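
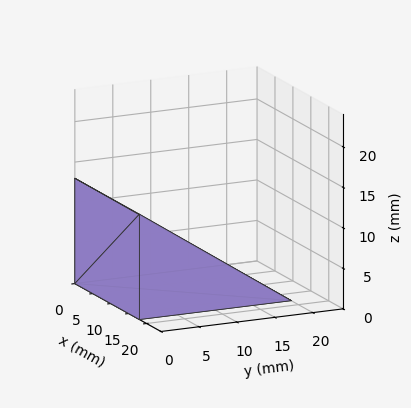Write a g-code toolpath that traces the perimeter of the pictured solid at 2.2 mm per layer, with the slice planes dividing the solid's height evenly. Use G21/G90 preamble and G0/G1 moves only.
Reading the render: the shape is a wedge (ramp): 18 × 20 mm base, rising to 13 mm along the y=0 edge and sloping linearly to z=0 at y=20 (dimensions read to the nearest mm from the axis ticks). For the g-code, the solid's height is divided into equal slices at the stated Δz and each level perimeter traced with G1 moves after a G0 lift.

; perimeter-only toolpath
G21 ; units = mm
G90 ; absolute positioning
G28 ; home
; layer 1
G0 Z2.2
G0 X0.0 Y0.0
G1 X18.0 Y0.0
G1 X18.0 Y16.7
G1 X0.0 Y16.7
G1 X0.0 Y0.0
; layer 2
G0 Z4.3
G0 X0.0 Y0.0
G1 X18.0 Y0.0
G1 X18.0 Y13.3
G1 X0.0 Y13.3
G1 X0.0 Y0.0
; layer 3
G0 Z6.5
G0 X0.0 Y0.0
G1 X18.0 Y0.0
G1 X18.0 Y10.0
G1 X0.0 Y10.0
G1 X0.0 Y0.0
; layer 4
G0 Z8.7
G0 X0.0 Y0.0
G1 X18.0 Y0.0
G1 X18.0 Y6.7
G1 X0.0 Y6.7
G1 X0.0 Y0.0
; layer 5
G0 Z10.8
G0 X0.0 Y0.0
G1 X18.0 Y0.0
G1 X18.0 Y3.3
G1 X0.0 Y3.3
G1 X0.0 Y0.0
M2 ; end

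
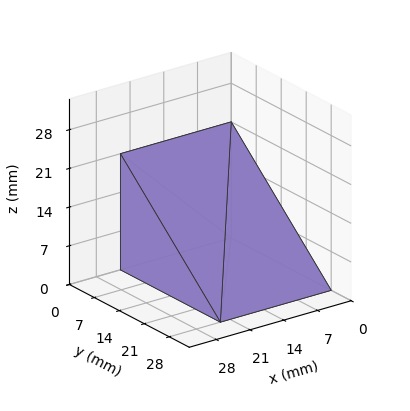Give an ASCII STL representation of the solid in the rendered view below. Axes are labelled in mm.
Reading the render: the shape is a wedge (ramp): 23 × 28 mm base, rising to 21 mm along the y=0 edge and sloping linearly to z=0 at y=28 (dimensions read to the nearest mm from the axis ticks). For the STL, each face is triangulated and given an outward normal.

solid part
  facet normal 0.0000 0.0000 -1.0000
    outer loop
      vertex 23.0 28.0 0.0
      vertex 23.0 0.0 0.0
      vertex 0.0 0.0 0.0
    endloop
  endfacet
  facet normal 0.0000 0.0000 -1.0000
    outer loop
      vertex 0.0 28.0 0.0
      vertex 23.0 28.0 0.0
      vertex 0.0 0.0 0.0
    endloop
  endfacet
  facet normal 0.0000 -1.0000 0.0000
    outer loop
      vertex 0.0 0.0 0.0
      vertex 23.0 0.0 0.0
      vertex 23.0 0.0 21.0
    endloop
  endfacet
  facet normal 0.0000 -1.0000 0.0000
    outer loop
      vertex 0.0 0.0 0.0
      vertex 23.0 0.0 21.0
      vertex 0.0 0.0 21.0
    endloop
  endfacet
  facet normal 0.0000 0.6000 0.8000
    outer loop
      vertex 0.0 0.0 21.0
      vertex 23.0 0.0 21.0
      vertex 23.0 28.0 0.0
    endloop
  endfacet
  facet normal 0.0000 0.6000 0.8000
    outer loop
      vertex 0.0 0.0 21.0
      vertex 23.0 28.0 0.0
      vertex 0.0 28.0 0.0
    endloop
  endfacet
  facet normal -1.0000 0.0000 0.0000
    outer loop
      vertex 0.0 0.0 21.0
      vertex 0.0 28.0 0.0
      vertex 0.0 0.0 0.0
    endloop
  endfacet
  facet normal 1.0000 0.0000 0.0000
    outer loop
      vertex 23.0 0.0 0.0
      vertex 23.0 28.0 0.0
      vertex 23.0 0.0 21.0
    endloop
  endfacet
endsolid part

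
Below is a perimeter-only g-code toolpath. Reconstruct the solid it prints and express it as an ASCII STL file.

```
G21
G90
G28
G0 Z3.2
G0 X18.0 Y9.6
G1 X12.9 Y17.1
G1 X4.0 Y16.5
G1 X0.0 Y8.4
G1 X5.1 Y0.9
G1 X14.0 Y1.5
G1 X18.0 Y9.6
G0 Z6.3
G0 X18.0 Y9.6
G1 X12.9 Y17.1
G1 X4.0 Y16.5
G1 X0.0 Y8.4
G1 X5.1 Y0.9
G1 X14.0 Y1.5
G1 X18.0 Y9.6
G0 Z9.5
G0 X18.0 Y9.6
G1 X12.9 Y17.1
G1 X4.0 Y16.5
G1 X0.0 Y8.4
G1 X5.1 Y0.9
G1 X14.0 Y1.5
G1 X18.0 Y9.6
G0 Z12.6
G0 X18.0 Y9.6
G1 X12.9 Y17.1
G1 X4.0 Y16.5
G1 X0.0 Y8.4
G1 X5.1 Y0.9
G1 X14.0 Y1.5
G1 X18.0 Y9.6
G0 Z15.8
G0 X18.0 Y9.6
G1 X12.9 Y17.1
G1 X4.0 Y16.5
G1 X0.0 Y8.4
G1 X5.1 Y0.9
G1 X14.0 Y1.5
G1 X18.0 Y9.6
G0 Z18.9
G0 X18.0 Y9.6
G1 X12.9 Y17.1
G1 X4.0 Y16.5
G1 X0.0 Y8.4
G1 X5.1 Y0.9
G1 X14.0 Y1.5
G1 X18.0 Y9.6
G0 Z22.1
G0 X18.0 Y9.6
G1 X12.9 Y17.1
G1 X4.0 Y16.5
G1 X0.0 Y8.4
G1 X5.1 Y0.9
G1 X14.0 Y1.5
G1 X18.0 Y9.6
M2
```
solid part
  facet normal 0.0000 0.0000 -1.0000
    outer loop
      vertex 4.0 16.5 0.0
      vertex 12.9 17.1 0.0
      vertex 18.0 9.6 0.0
    endloop
  endfacet
  facet normal 0.0000 0.0000 -1.0000
    outer loop
      vertex 0.0 8.4 0.0
      vertex 4.0 16.5 0.0
      vertex 18.0 9.6 0.0
    endloop
  endfacet
  facet normal 0.0000 0.0000 -1.0000
    outer loop
      vertex 5.1 0.9 0.0
      vertex 0.0 8.4 0.0
      vertex 18.0 9.6 0.0
    endloop
  endfacet
  facet normal 0.0000 0.0000 -1.0000
    outer loop
      vertex 14.0 1.5 0.0
      vertex 5.1 0.9 0.0
      vertex 18.0 9.6 0.0
    endloop
  endfacet
  facet normal 0.0000 0.0000 1.0000
    outer loop
      vertex 18.0 9.6 22.1
      vertex 12.9 17.1 22.1
      vertex 4.0 16.5 22.1
    endloop
  endfacet
  facet normal 0.0000 0.0000 1.0000
    outer loop
      vertex 18.0 9.6 22.1
      vertex 4.0 16.5 22.1
      vertex 0.0 8.4 22.1
    endloop
  endfacet
  facet normal 0.0000 0.0000 1.0000
    outer loop
      vertex 18.0 9.6 22.1
      vertex 0.0 8.4 22.1
      vertex 5.1 0.9 22.1
    endloop
  endfacet
  facet normal 0.0000 0.0000 1.0000
    outer loop
      vertex 18.0 9.6 22.1
      vertex 5.1 0.9 22.1
      vertex 14.0 1.5 22.1
    endloop
  endfacet
  facet normal 0.8269 0.5623 0.0000
    outer loop
      vertex 18.0 9.6 0.0
      vertex 12.9 17.1 0.0
      vertex 12.9 17.1 22.1
    endloop
  endfacet
  facet normal 0.8269 0.5623 0.0000
    outer loop
      vertex 18.0 9.6 0.0
      vertex 12.9 17.1 22.1
      vertex 18.0 9.6 22.1
    endloop
  endfacet
  facet normal -0.0673 0.9977 0.0000
    outer loop
      vertex 12.9 17.1 0.0
      vertex 4.0 16.5 0.0
      vertex 4.0 16.5 22.1
    endloop
  endfacet
  facet normal -0.0673 0.9977 0.0000
    outer loop
      vertex 12.9 17.1 0.0
      vertex 4.0 16.5 22.1
      vertex 12.9 17.1 22.1
    endloop
  endfacet
  facet normal -0.8966 0.4428 0.0000
    outer loop
      vertex 4.0 16.5 0.0
      vertex 0.0 8.4 0.0
      vertex 0.0 8.4 22.1
    endloop
  endfacet
  facet normal -0.8966 0.4428 0.0000
    outer loop
      vertex 4.0 16.5 0.0
      vertex 0.0 8.4 22.1
      vertex 4.0 16.5 22.1
    endloop
  endfacet
  facet normal -0.8269 -0.5623 0.0000
    outer loop
      vertex 0.0 8.4 0.0
      vertex 5.1 0.9 0.0
      vertex 5.1 0.9 22.1
    endloop
  endfacet
  facet normal -0.8269 -0.5623 0.0000
    outer loop
      vertex 0.0 8.4 0.0
      vertex 5.1 0.9 22.1
      vertex 0.0 8.4 22.1
    endloop
  endfacet
  facet normal 0.0673 -0.9977 0.0000
    outer loop
      vertex 5.1 0.9 0.0
      vertex 14.0 1.5 0.0
      vertex 14.0 1.5 22.1
    endloop
  endfacet
  facet normal 0.0673 -0.9977 0.0000
    outer loop
      vertex 5.1 0.9 0.0
      vertex 14.0 1.5 22.1
      vertex 5.1 0.9 22.1
    endloop
  endfacet
  facet normal 0.8966 -0.4428 0.0000
    outer loop
      vertex 14.0 1.5 0.0
      vertex 18.0 9.6 0.0
      vertex 18.0 9.6 22.1
    endloop
  endfacet
  facet normal 0.8966 -0.4428 0.0000
    outer loop
      vertex 14.0 1.5 0.0
      vertex 18.0 9.6 22.1
      vertex 14.0 1.5 22.1
    endloop
  endfacet
endsolid part

The G0 Z moves step by Δz≈3.2 mm. Every layer's G1 loop is the same polygon, so the solid is a straight extrusion of it from z=0 to z≈22.1. Closing with flat bottom and top caps and triangulating gives 20 facets — a regular 6-sided prism (a cylinder approximated with 6 flat sides), circumscribed radius ≈ 9 mm, height ≈ 22.1 mm.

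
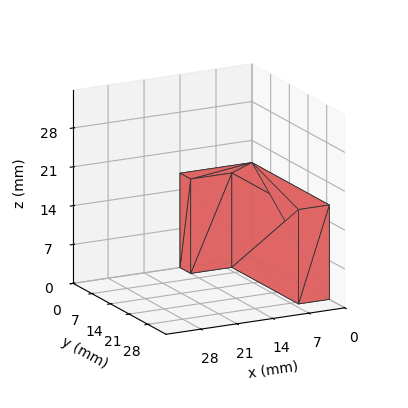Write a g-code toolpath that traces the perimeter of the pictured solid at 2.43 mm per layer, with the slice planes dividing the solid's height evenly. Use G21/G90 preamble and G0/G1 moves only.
Reading the render: the shape is an L-shaped prism: outer 14 × 29 mm, arm thicknesses ≈ 4 mm (horizontal) and 6 mm (vertical), extruded 17 mm in z (dimensions read to the nearest mm from the axis ticks). For the g-code, the solid's height is divided into equal slices at the stated Δz and each level perimeter traced with G1 moves after a G0 lift.

; perimeter-only toolpath
G21 ; units = mm
G90 ; absolute positioning
G28 ; home
; layer 1
G0 Z2.43
G0 X0.00 Y0.00
G1 X14.00 Y0.00
G1 X14.00 Y4.00
G1 X6.00 Y4.00
G1 X6.00 Y29.00
G1 X0.00 Y29.00
G1 X0.00 Y0.00
; layer 2
G0 Z4.86
G0 X0.00 Y0.00
G1 X14.00 Y0.00
G1 X14.00 Y4.00
G1 X6.00 Y4.00
G1 X6.00 Y29.00
G1 X0.00 Y29.00
G1 X0.00 Y0.00
; layer 3
G0 Z7.29
G0 X0.00 Y0.00
G1 X14.00 Y0.00
G1 X14.00 Y4.00
G1 X6.00 Y4.00
G1 X6.00 Y29.00
G1 X0.00 Y29.00
G1 X0.00 Y0.00
; layer 4
G0 Z9.71
G0 X0.00 Y0.00
G1 X14.00 Y0.00
G1 X14.00 Y4.00
G1 X6.00 Y4.00
G1 X6.00 Y29.00
G1 X0.00 Y29.00
G1 X0.00 Y0.00
; layer 5
G0 Z12.14
G0 X0.00 Y0.00
G1 X14.00 Y0.00
G1 X14.00 Y4.00
G1 X6.00 Y4.00
G1 X6.00 Y29.00
G1 X0.00 Y29.00
G1 X0.00 Y0.00
; layer 6
G0 Z14.57
G0 X0.00 Y0.00
G1 X14.00 Y0.00
G1 X14.00 Y4.00
G1 X6.00 Y4.00
G1 X6.00 Y29.00
G1 X0.00 Y29.00
G1 X0.00 Y0.00
; layer 7
G0 Z17.00
G0 X0.00 Y0.00
G1 X14.00 Y0.00
G1 X14.00 Y4.00
G1 X6.00 Y4.00
G1 X6.00 Y29.00
G1 X0.00 Y29.00
G1 X0.00 Y0.00
M2 ; end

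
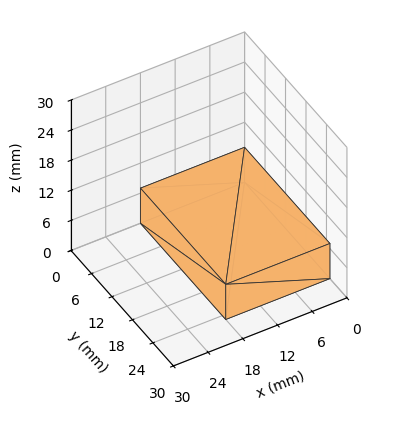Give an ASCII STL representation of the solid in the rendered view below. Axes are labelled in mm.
Reading the render: the shape is a rectangular box, roughly 18 × 25 mm footprint and 7 mm tall (dimensions read to the nearest mm from the axis ticks). For the STL, each face is triangulated and given an outward normal.

solid part
  facet normal 0.0000 0.0000 -1.0000
    outer loop
      vertex 18.00 25.00 0.00
      vertex 18.00 0.00 0.00
      vertex 0.00 0.00 0.00
    endloop
  endfacet
  facet normal 0.0000 0.0000 -1.0000
    outer loop
      vertex 0.00 25.00 0.00
      vertex 18.00 25.00 0.00
      vertex 0.00 0.00 0.00
    endloop
  endfacet
  facet normal 0.0000 0.0000 1.0000
    outer loop
      vertex 0.00 0.00 7.00
      vertex 18.00 0.00 7.00
      vertex 18.00 25.00 7.00
    endloop
  endfacet
  facet normal 0.0000 0.0000 1.0000
    outer loop
      vertex 0.00 0.00 7.00
      vertex 18.00 25.00 7.00
      vertex 0.00 25.00 7.00
    endloop
  endfacet
  facet normal 0.0000 -1.0000 0.0000
    outer loop
      vertex 0.00 0.00 0.00
      vertex 18.00 0.00 0.00
      vertex 18.00 0.00 7.00
    endloop
  endfacet
  facet normal 0.0000 -1.0000 0.0000
    outer loop
      vertex 0.00 0.00 0.00
      vertex 18.00 0.00 7.00
      vertex 0.00 0.00 7.00
    endloop
  endfacet
  facet normal 0.0000 1.0000 0.0000
    outer loop
      vertex 18.00 25.00 7.00
      vertex 18.00 25.00 0.00
      vertex 0.00 25.00 0.00
    endloop
  endfacet
  facet normal 0.0000 1.0000 0.0000
    outer loop
      vertex 0.00 25.00 7.00
      vertex 18.00 25.00 7.00
      vertex 0.00 25.00 0.00
    endloop
  endfacet
  facet normal -1.0000 0.0000 0.0000
    outer loop
      vertex 0.00 25.00 7.00
      vertex 0.00 25.00 0.00
      vertex 0.00 0.00 0.00
    endloop
  endfacet
  facet normal -1.0000 0.0000 0.0000
    outer loop
      vertex 0.00 0.00 7.00
      vertex 0.00 25.00 7.00
      vertex 0.00 0.00 0.00
    endloop
  endfacet
  facet normal 1.0000 0.0000 0.0000
    outer loop
      vertex 18.00 0.00 0.00
      vertex 18.00 25.00 0.00
      vertex 18.00 25.00 7.00
    endloop
  endfacet
  facet normal 1.0000 0.0000 0.0000
    outer loop
      vertex 18.00 0.00 0.00
      vertex 18.00 25.00 7.00
      vertex 18.00 0.00 7.00
    endloop
  endfacet
endsolid part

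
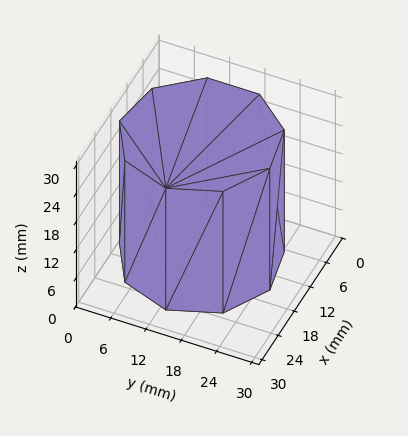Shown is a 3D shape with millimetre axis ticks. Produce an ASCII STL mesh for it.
Reading the render: the shape is a regular 9-sided prism (a cylinder approximated with 9 flat sides), circumscribed radius ≈ 13 mm, height ≈ 26 mm (dimensions read to the nearest mm from the axis ticks). For the STL, each face is triangulated and given an outward normal.

solid part
  facet normal 0.0000 0.0000 -1.0000
    outer loop
      vertex 15.26 25.80 0.00
      vertex 22.96 21.36 0.00
      vertex 26.00 13.00 0.00
    endloop
  endfacet
  facet normal 0.0000 0.0000 -1.0000
    outer loop
      vertex 6.50 24.26 0.00
      vertex 15.26 25.80 0.00
      vertex 26.00 13.00 0.00
    endloop
  endfacet
  facet normal 0.0000 0.0000 -1.0000
    outer loop
      vertex 0.78 17.45 0.00
      vertex 6.50 24.26 0.00
      vertex 26.00 13.00 0.00
    endloop
  endfacet
  facet normal 0.0000 0.0000 -1.0000
    outer loop
      vertex 0.78 8.55 0.00
      vertex 0.78 17.45 0.00
      vertex 26.00 13.00 0.00
    endloop
  endfacet
  facet normal 0.0000 0.0000 -1.0000
    outer loop
      vertex 6.50 1.74 0.00
      vertex 0.78 8.55 0.00
      vertex 26.00 13.00 0.00
    endloop
  endfacet
  facet normal 0.0000 0.0000 -1.0000
    outer loop
      vertex 15.26 0.20 0.00
      vertex 6.50 1.74 0.00
      vertex 26.00 13.00 0.00
    endloop
  endfacet
  facet normal 0.0000 0.0000 -1.0000
    outer loop
      vertex 22.96 4.64 0.00
      vertex 15.26 0.20 0.00
      vertex 26.00 13.00 0.00
    endloop
  endfacet
  facet normal 0.0000 0.0000 1.0000
    outer loop
      vertex 26.00 13.00 26.00
      vertex 22.96 21.36 26.00
      vertex 15.26 25.80 26.00
    endloop
  endfacet
  facet normal 0.0000 0.0000 1.0000
    outer loop
      vertex 26.00 13.00 26.00
      vertex 15.26 25.80 26.00
      vertex 6.50 24.26 26.00
    endloop
  endfacet
  facet normal 0.0000 0.0000 1.0000
    outer loop
      vertex 26.00 13.00 26.00
      vertex 6.50 24.26 26.00
      vertex 0.78 17.45 26.00
    endloop
  endfacet
  facet normal 0.0000 0.0000 1.0000
    outer loop
      vertex 26.00 13.00 26.00
      vertex 0.78 17.45 26.00
      vertex 0.78 8.55 26.00
    endloop
  endfacet
  facet normal 0.0000 0.0000 1.0000
    outer loop
      vertex 26.00 13.00 26.00
      vertex 0.78 8.55 26.00
      vertex 6.50 1.74 26.00
    endloop
  endfacet
  facet normal 0.0000 0.0000 1.0000
    outer loop
      vertex 26.00 13.00 26.00
      vertex 6.50 1.74 26.00
      vertex 15.26 0.20 26.00
    endloop
  endfacet
  facet normal 0.0000 0.0000 1.0000
    outer loop
      vertex 26.00 13.00 26.00
      vertex 15.26 0.20 26.00
      vertex 22.96 4.64 26.00
    endloop
  endfacet
  facet normal 0.9398 0.3417 0.0000
    outer loop
      vertex 26.00 13.00 0.00
      vertex 22.96 21.36 0.00
      vertex 22.96 21.36 26.00
    endloop
  endfacet
  facet normal 0.9398 0.3417 0.0000
    outer loop
      vertex 26.00 13.00 0.00
      vertex 22.96 21.36 26.00
      vertex 26.00 13.00 26.00
    endloop
  endfacet
  facet normal 0.4995 0.8663 0.0000
    outer loop
      vertex 22.96 21.36 0.00
      vertex 15.26 25.80 0.00
      vertex 15.26 25.80 26.00
    endloop
  endfacet
  facet normal 0.4995 0.8663 0.0000
    outer loop
      vertex 22.96 21.36 0.00
      vertex 15.26 25.80 26.00
      vertex 22.96 21.36 26.00
    endloop
  endfacet
  facet normal -0.1731 0.9849 0.0000
    outer loop
      vertex 15.26 25.80 0.00
      vertex 6.50 24.26 0.00
      vertex 6.50 24.26 26.00
    endloop
  endfacet
  facet normal -0.1731 0.9849 0.0000
    outer loop
      vertex 15.26 25.80 0.00
      vertex 6.50 24.26 26.00
      vertex 15.26 25.80 26.00
    endloop
  endfacet
  facet normal -0.7657 0.6432 0.0000
    outer loop
      vertex 6.50 24.26 0.00
      vertex 0.78 17.45 0.00
      vertex 0.78 17.45 26.00
    endloop
  endfacet
  facet normal -0.7657 0.6432 0.0000
    outer loop
      vertex 6.50 24.26 0.00
      vertex 0.78 17.45 26.00
      vertex 6.50 24.26 26.00
    endloop
  endfacet
  facet normal -1.0000 0.0000 0.0000
    outer loop
      vertex 0.78 17.45 0.00
      vertex 0.78 8.55 0.00
      vertex 0.78 8.55 26.00
    endloop
  endfacet
  facet normal -1.0000 0.0000 0.0000
    outer loop
      vertex 0.78 17.45 0.00
      vertex 0.78 8.55 26.00
      vertex 0.78 17.45 26.00
    endloop
  endfacet
  facet normal -0.7657 -0.6432 0.0000
    outer loop
      vertex 0.78 8.55 0.00
      vertex 6.50 1.74 0.00
      vertex 6.50 1.74 26.00
    endloop
  endfacet
  facet normal -0.7657 -0.6432 0.0000
    outer loop
      vertex 0.78 8.55 0.00
      vertex 6.50 1.74 26.00
      vertex 0.78 8.55 26.00
    endloop
  endfacet
  facet normal -0.1731 -0.9849 0.0000
    outer loop
      vertex 6.50 1.74 0.00
      vertex 15.26 0.20 0.00
      vertex 15.26 0.20 26.00
    endloop
  endfacet
  facet normal -0.1731 -0.9849 0.0000
    outer loop
      vertex 6.50 1.74 0.00
      vertex 15.26 0.20 26.00
      vertex 6.50 1.74 26.00
    endloop
  endfacet
  facet normal 0.4995 -0.8663 0.0000
    outer loop
      vertex 15.26 0.20 0.00
      vertex 22.96 4.64 0.00
      vertex 22.96 4.64 26.00
    endloop
  endfacet
  facet normal 0.4995 -0.8663 0.0000
    outer loop
      vertex 15.26 0.20 0.00
      vertex 22.96 4.64 26.00
      vertex 15.26 0.20 26.00
    endloop
  endfacet
  facet normal 0.9398 -0.3417 0.0000
    outer loop
      vertex 22.96 4.64 0.00
      vertex 26.00 13.00 0.00
      vertex 26.00 13.00 26.00
    endloop
  endfacet
  facet normal 0.9398 -0.3417 0.0000
    outer loop
      vertex 22.96 4.64 0.00
      vertex 26.00 13.00 26.00
      vertex 22.96 4.64 26.00
    endloop
  endfacet
endsolid part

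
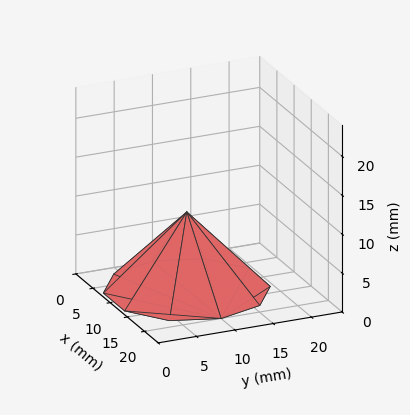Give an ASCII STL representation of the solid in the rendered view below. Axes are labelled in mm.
Reading the render: the shape is a regular 10-sided pyramid, base circumscribed radius ≈ 10 mm, apex at z ≈ 10 mm (dimensions read to the nearest mm from the axis ticks). For the STL, each face is triangulated and given an outward normal.

solid part
  facet normal 0.0000 0.0000 -1.0000
    outer loop
      vertex 13.1 19.5 0.0
      vertex 18.1 15.9 0.0
      vertex 20.0 10.0 0.0
    endloop
  endfacet
  facet normal 0.0000 0.0000 -1.0000
    outer loop
      vertex 6.9 19.5 0.0
      vertex 13.1 19.5 0.0
      vertex 20.0 10.0 0.0
    endloop
  endfacet
  facet normal 0.0000 0.0000 -1.0000
    outer loop
      vertex 1.9 15.9 0.0
      vertex 6.9 19.5 0.0
      vertex 20.0 10.0 0.0
    endloop
  endfacet
  facet normal 0.0000 0.0000 -1.0000
    outer loop
      vertex 0.0 10.0 0.0
      vertex 1.9 15.9 0.0
      vertex 20.0 10.0 0.0
    endloop
  endfacet
  facet normal 0.0000 0.0000 -1.0000
    outer loop
      vertex 1.9 4.1 0.0
      vertex 0.0 10.0 0.0
      vertex 20.0 10.0 0.0
    endloop
  endfacet
  facet normal 0.0000 0.0000 -1.0000
    outer loop
      vertex 6.9 0.5 0.0
      vertex 1.9 4.1 0.0
      vertex 20.0 10.0 0.0
    endloop
  endfacet
  facet normal 0.0000 0.0000 -1.0000
    outer loop
      vertex 13.1 0.5 0.0
      vertex 6.9 0.5 0.0
      vertex 20.0 10.0 0.0
    endloop
  endfacet
  facet normal 0.0000 0.0000 -1.0000
    outer loop
      vertex 18.1 4.1 0.0
      vertex 13.1 0.5 0.0
      vertex 20.0 10.0 0.0
    endloop
  endfacet
  facet normal 0.6895 0.2220 0.6895
    outer loop
      vertex 20.0 10.0 0.0
      vertex 18.1 15.9 0.0
      vertex 10.0 10.0 10.0
    endloop
  endfacet
  facet normal 0.4232 0.5877 0.6895
    outer loop
      vertex 18.1 15.9 0.0
      vertex 13.1 19.5 0.0
      vertex 10.0 10.0 10.0
    endloop
  endfacet
  facet normal 0.0000 0.7250 0.6887
    outer loop
      vertex 13.1 19.5 0.0
      vertex 6.9 19.5 0.0
      vertex 10.0 10.0 10.0
    endloop
  endfacet
  facet normal -0.4232 0.5877 0.6895
    outer loop
      vertex 6.9 19.5 0.0
      vertex 1.9 15.9 0.0
      vertex 10.0 10.0 10.0
    endloop
  endfacet
  facet normal -0.6895 0.2220 0.6895
    outer loop
      vertex 1.9 15.9 0.0
      vertex 0.0 10.0 0.0
      vertex 10.0 10.0 10.0
    endloop
  endfacet
  facet normal -0.6895 -0.2220 0.6895
    outer loop
      vertex 0.0 10.0 0.0
      vertex 1.9 4.1 0.0
      vertex 10.0 10.0 10.0
    endloop
  endfacet
  facet normal -0.4232 -0.5877 0.6895
    outer loop
      vertex 1.9 4.1 0.0
      vertex 6.9 0.5 0.0
      vertex 10.0 10.0 10.0
    endloop
  endfacet
  facet normal 0.0000 -0.7250 0.6887
    outer loop
      vertex 6.9 0.5 0.0
      vertex 13.1 0.5 0.0
      vertex 10.0 10.0 10.0
    endloop
  endfacet
  facet normal 0.4232 -0.5877 0.6895
    outer loop
      vertex 13.1 0.5 0.0
      vertex 18.1 4.1 0.0
      vertex 10.0 10.0 10.0
    endloop
  endfacet
  facet normal 0.6895 -0.2220 0.6895
    outer loop
      vertex 18.1 4.1 0.0
      vertex 20.0 10.0 0.0
      vertex 10.0 10.0 10.0
    endloop
  endfacet
endsolid part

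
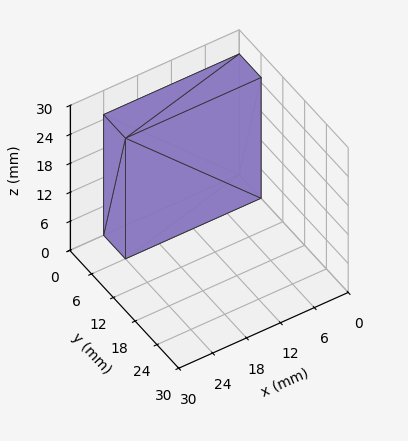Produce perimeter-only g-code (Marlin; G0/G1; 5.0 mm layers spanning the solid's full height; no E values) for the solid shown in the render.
Reading the render: the shape is a rectangular box, roughly 24 × 6 mm footprint and 25 mm tall (dimensions read to the nearest mm from the axis ticks). For the g-code, the solid's height is divided into equal slices at the stated Δz and each level perimeter traced with G1 moves after a G0 lift.

; perimeter-only toolpath
G21 ; units = mm
G90 ; absolute positioning
G28 ; home
; layer 1
G0 Z5.0
G0 X0.0 Y0.0
G1 X24.0 Y0.0
G1 X24.0 Y6.0
G1 X0.0 Y6.0
G1 X0.0 Y0.0
; layer 2
G0 Z10.0
G0 X0.0 Y0.0
G1 X24.0 Y0.0
G1 X24.0 Y6.0
G1 X0.0 Y6.0
G1 X0.0 Y0.0
; layer 3
G0 Z15.0
G0 X0.0 Y0.0
G1 X24.0 Y0.0
G1 X24.0 Y6.0
G1 X0.0 Y6.0
G1 X0.0 Y0.0
; layer 4
G0 Z20.0
G0 X0.0 Y0.0
G1 X24.0 Y0.0
G1 X24.0 Y6.0
G1 X0.0 Y6.0
G1 X0.0 Y0.0
; layer 5
G0 Z25.0
G0 X0.0 Y0.0
G1 X24.0 Y0.0
G1 X24.0 Y6.0
G1 X0.0 Y6.0
G1 X0.0 Y0.0
M2 ; end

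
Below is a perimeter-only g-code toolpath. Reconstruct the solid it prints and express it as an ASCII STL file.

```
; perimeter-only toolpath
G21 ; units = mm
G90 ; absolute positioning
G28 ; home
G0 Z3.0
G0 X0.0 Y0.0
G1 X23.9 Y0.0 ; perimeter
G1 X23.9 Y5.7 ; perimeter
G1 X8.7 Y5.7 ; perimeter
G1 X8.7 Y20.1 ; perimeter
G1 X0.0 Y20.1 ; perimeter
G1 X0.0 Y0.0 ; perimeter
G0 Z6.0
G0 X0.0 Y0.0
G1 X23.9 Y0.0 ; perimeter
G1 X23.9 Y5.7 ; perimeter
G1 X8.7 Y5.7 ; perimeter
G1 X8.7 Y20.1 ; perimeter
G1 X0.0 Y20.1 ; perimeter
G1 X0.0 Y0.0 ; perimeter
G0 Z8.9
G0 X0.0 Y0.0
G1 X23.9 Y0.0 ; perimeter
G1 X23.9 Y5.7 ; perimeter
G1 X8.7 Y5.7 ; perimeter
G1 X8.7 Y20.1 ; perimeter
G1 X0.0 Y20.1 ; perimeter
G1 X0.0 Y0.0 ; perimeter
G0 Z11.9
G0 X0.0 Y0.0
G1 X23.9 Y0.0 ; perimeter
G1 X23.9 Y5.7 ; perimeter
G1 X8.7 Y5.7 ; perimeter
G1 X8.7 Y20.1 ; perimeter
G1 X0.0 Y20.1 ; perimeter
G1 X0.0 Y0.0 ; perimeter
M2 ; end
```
solid part
  facet normal 0.0000 0.0000 -1.0000
    outer loop
      vertex 23.9 5.7 0.0
      vertex 23.9 0.0 0.0
      vertex 0.0 0.0 0.0
    endloop
  endfacet
  facet normal 0.0000 0.0000 -1.0000
    outer loop
      vertex 8.7 5.7 0.0
      vertex 23.9 5.7 0.0
      vertex 0.0 0.0 0.0
    endloop
  endfacet
  facet normal 0.0000 0.0000 -1.0000
    outer loop
      vertex 8.7 20.1 0.0
      vertex 8.7 5.7 0.0
      vertex 0.0 0.0 0.0
    endloop
  endfacet
  facet normal 0.0000 0.0000 -1.0000
    outer loop
      vertex 0.0 20.1 0.0
      vertex 8.7 20.1 0.0
      vertex 0.0 0.0 0.0
    endloop
  endfacet
  facet normal 0.0000 0.0000 1.0000
    outer loop
      vertex 0.0 0.0 11.9
      vertex 23.9 0.0 11.9
      vertex 23.9 5.7 11.9
    endloop
  endfacet
  facet normal 0.0000 0.0000 1.0000
    outer loop
      vertex 0.0 0.0 11.9
      vertex 23.9 5.7 11.9
      vertex 8.7 5.7 11.9
    endloop
  endfacet
  facet normal 0.0000 0.0000 1.0000
    outer loop
      vertex 0.0 0.0 11.9
      vertex 8.7 5.7 11.9
      vertex 8.7 20.1 11.9
    endloop
  endfacet
  facet normal 0.0000 0.0000 1.0000
    outer loop
      vertex 0.0 0.0 11.9
      vertex 8.7 20.1 11.9
      vertex 0.0 20.1 11.9
    endloop
  endfacet
  facet normal 0.0000 -1.0000 0.0000
    outer loop
      vertex 0.0 0.0 0.0
      vertex 23.9 0.0 0.0
      vertex 23.9 0.0 11.9
    endloop
  endfacet
  facet normal 0.0000 -1.0000 0.0000
    outer loop
      vertex 0.0 0.0 0.0
      vertex 23.9 0.0 11.9
      vertex 0.0 0.0 11.9
    endloop
  endfacet
  facet normal 1.0000 0.0000 0.0000
    outer loop
      vertex 23.9 0.0 0.0
      vertex 23.9 5.7 0.0
      vertex 23.9 5.7 11.9
    endloop
  endfacet
  facet normal 1.0000 0.0000 0.0000
    outer loop
      vertex 23.9 0.0 0.0
      vertex 23.9 5.7 11.9
      vertex 23.9 0.0 11.9
    endloop
  endfacet
  facet normal 0.0000 1.0000 0.0000
    outer loop
      vertex 23.9 5.7 0.0
      vertex 8.7 5.7 0.0
      vertex 8.7 5.7 11.9
    endloop
  endfacet
  facet normal 0.0000 1.0000 0.0000
    outer loop
      vertex 23.9 5.7 0.0
      vertex 8.7 5.7 11.9
      vertex 23.9 5.7 11.9
    endloop
  endfacet
  facet normal 1.0000 0.0000 0.0000
    outer loop
      vertex 8.7 5.7 0.0
      vertex 8.7 20.1 0.0
      vertex 8.7 20.1 11.9
    endloop
  endfacet
  facet normal 1.0000 0.0000 0.0000
    outer loop
      vertex 8.7 5.7 0.0
      vertex 8.7 20.1 11.9
      vertex 8.7 5.7 11.9
    endloop
  endfacet
  facet normal 0.0000 1.0000 0.0000
    outer loop
      vertex 8.7 20.1 0.0
      vertex 0.0 20.1 0.0
      vertex 0.0 20.1 11.9
    endloop
  endfacet
  facet normal 0.0000 1.0000 0.0000
    outer loop
      vertex 8.7 20.1 0.0
      vertex 0.0 20.1 11.9
      vertex 8.7 20.1 11.9
    endloop
  endfacet
  facet normal -1.0000 0.0000 0.0000
    outer loop
      vertex 0.0 20.1 0.0
      vertex 0.0 0.0 0.0
      vertex 0.0 0.0 11.9
    endloop
  endfacet
  facet normal -1.0000 0.0000 0.0000
    outer loop
      vertex 0.0 20.1 0.0
      vertex 0.0 0.0 11.9
      vertex 0.0 20.1 11.9
    endloop
  endfacet
endsolid part

The G0 Z moves step by Δz≈3.0 mm. Every layer's G1 loop is the same polygon, so the solid is a straight extrusion of it from z=0 to z≈11.9. Closing with flat bottom and top caps and triangulating gives 20 facets — an L-shaped prism: outer 23.9 × 20.1 mm, arm thicknesses ≈ 5.7 mm (horizontal) and 8.7 mm (vertical), extruded 11.9 mm in z.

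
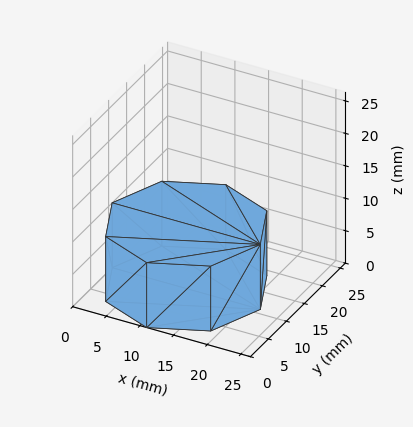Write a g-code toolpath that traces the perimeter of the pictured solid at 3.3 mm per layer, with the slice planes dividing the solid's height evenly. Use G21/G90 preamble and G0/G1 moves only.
Reading the render: the shape is a regular 8-sided prism (a cylinder approximated with 8 flat sides), circumscribed radius ≈ 11 mm, height ≈ 10 mm (dimensions read to the nearest mm from the axis ticks). For the g-code, the solid's height is divided into equal slices at the stated Δz and each level perimeter traced with G1 moves after a G0 lift.

; perimeter-only toolpath
G21 ; units = mm
G90 ; absolute positioning
G28 ; home
; layer 1
G0 Z3.3
G0 X22.0 Y11.0
G1 X18.8 Y18.8
G1 X11.0 Y22.0
G1 X3.2 Y18.8
G1 X0.0 Y11.0
G1 X3.2 Y3.2
G1 X11.0 Y0.0
G1 X18.8 Y3.2
G1 X22.0 Y11.0
; layer 2
G0 Z6.7
G0 X22.0 Y11.0
G1 X18.8 Y18.8
G1 X11.0 Y22.0
G1 X3.2 Y18.8
G1 X0.0 Y11.0
G1 X3.2 Y3.2
G1 X11.0 Y0.0
G1 X18.8 Y3.2
G1 X22.0 Y11.0
; layer 3
G0 Z10.0
G0 X22.0 Y11.0
G1 X18.8 Y18.8
G1 X11.0 Y22.0
G1 X3.2 Y18.8
G1 X0.0 Y11.0
G1 X3.2 Y3.2
G1 X11.0 Y0.0
G1 X18.8 Y3.2
G1 X22.0 Y11.0
M2 ; end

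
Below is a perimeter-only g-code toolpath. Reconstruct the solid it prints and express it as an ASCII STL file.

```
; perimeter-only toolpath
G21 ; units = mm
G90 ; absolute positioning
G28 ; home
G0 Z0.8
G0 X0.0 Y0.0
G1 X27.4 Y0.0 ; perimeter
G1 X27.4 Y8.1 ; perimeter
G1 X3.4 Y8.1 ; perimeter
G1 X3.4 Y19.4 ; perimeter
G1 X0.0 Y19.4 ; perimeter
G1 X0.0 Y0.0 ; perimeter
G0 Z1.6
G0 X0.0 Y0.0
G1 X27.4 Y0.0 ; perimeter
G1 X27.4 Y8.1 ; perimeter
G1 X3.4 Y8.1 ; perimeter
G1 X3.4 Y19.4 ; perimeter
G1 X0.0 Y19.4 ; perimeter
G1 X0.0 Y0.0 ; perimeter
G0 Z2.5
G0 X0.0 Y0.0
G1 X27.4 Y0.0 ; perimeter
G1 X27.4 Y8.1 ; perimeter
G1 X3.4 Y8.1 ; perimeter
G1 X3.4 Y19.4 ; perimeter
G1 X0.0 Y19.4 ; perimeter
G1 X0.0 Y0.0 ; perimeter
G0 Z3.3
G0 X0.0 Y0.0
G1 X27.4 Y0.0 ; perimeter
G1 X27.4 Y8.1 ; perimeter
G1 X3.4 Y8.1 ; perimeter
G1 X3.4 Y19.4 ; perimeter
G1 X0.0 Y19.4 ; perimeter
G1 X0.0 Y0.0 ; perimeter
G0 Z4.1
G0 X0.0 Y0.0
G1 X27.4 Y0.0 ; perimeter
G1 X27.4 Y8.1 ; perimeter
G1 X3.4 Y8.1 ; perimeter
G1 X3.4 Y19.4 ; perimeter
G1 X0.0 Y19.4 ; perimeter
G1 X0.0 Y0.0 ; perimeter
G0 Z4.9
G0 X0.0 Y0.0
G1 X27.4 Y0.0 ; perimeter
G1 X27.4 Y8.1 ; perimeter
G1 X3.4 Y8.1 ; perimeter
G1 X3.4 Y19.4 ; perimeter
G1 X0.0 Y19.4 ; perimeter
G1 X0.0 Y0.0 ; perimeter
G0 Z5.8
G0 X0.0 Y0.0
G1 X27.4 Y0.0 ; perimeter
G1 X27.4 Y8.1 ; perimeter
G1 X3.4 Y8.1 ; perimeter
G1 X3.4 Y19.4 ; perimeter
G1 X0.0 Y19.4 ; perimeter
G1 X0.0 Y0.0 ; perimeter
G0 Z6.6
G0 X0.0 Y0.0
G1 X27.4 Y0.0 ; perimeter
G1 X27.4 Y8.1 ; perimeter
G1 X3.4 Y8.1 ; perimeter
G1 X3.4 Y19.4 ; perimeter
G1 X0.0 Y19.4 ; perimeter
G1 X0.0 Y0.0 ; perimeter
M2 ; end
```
solid part
  facet normal 0.0000 0.0000 -1.0000
    outer loop
      vertex 27.4 8.1 0.0
      vertex 27.4 0.0 0.0
      vertex 0.0 0.0 0.0
    endloop
  endfacet
  facet normal 0.0000 0.0000 -1.0000
    outer loop
      vertex 3.4 8.1 0.0
      vertex 27.4 8.1 0.0
      vertex 0.0 0.0 0.0
    endloop
  endfacet
  facet normal 0.0000 0.0000 -1.0000
    outer loop
      vertex 3.4 19.4 0.0
      vertex 3.4 8.1 0.0
      vertex 0.0 0.0 0.0
    endloop
  endfacet
  facet normal 0.0000 0.0000 -1.0000
    outer loop
      vertex 0.0 19.4 0.0
      vertex 3.4 19.4 0.0
      vertex 0.0 0.0 0.0
    endloop
  endfacet
  facet normal 0.0000 0.0000 1.0000
    outer loop
      vertex 0.0 0.0 6.6
      vertex 27.4 0.0 6.6
      vertex 27.4 8.1 6.6
    endloop
  endfacet
  facet normal 0.0000 0.0000 1.0000
    outer loop
      vertex 0.0 0.0 6.6
      vertex 27.4 8.1 6.6
      vertex 3.4 8.1 6.6
    endloop
  endfacet
  facet normal 0.0000 0.0000 1.0000
    outer loop
      vertex 0.0 0.0 6.6
      vertex 3.4 8.1 6.6
      vertex 3.4 19.4 6.6
    endloop
  endfacet
  facet normal 0.0000 0.0000 1.0000
    outer loop
      vertex 0.0 0.0 6.6
      vertex 3.4 19.4 6.6
      vertex 0.0 19.4 6.6
    endloop
  endfacet
  facet normal 0.0000 -1.0000 0.0000
    outer loop
      vertex 0.0 0.0 0.0
      vertex 27.4 0.0 0.0
      vertex 27.4 0.0 6.6
    endloop
  endfacet
  facet normal 0.0000 -1.0000 0.0000
    outer loop
      vertex 0.0 0.0 0.0
      vertex 27.4 0.0 6.6
      vertex 0.0 0.0 6.6
    endloop
  endfacet
  facet normal 1.0000 0.0000 0.0000
    outer loop
      vertex 27.4 0.0 0.0
      vertex 27.4 8.1 0.0
      vertex 27.4 8.1 6.6
    endloop
  endfacet
  facet normal 1.0000 0.0000 0.0000
    outer loop
      vertex 27.4 0.0 0.0
      vertex 27.4 8.1 6.6
      vertex 27.4 0.0 6.6
    endloop
  endfacet
  facet normal 0.0000 1.0000 0.0000
    outer loop
      vertex 27.4 8.1 0.0
      vertex 3.4 8.1 0.0
      vertex 3.4 8.1 6.6
    endloop
  endfacet
  facet normal 0.0000 1.0000 0.0000
    outer loop
      vertex 27.4 8.1 0.0
      vertex 3.4 8.1 6.6
      vertex 27.4 8.1 6.6
    endloop
  endfacet
  facet normal 1.0000 0.0000 0.0000
    outer loop
      vertex 3.4 8.1 0.0
      vertex 3.4 19.4 0.0
      vertex 3.4 19.4 6.6
    endloop
  endfacet
  facet normal 1.0000 0.0000 0.0000
    outer loop
      vertex 3.4 8.1 0.0
      vertex 3.4 19.4 6.6
      vertex 3.4 8.1 6.6
    endloop
  endfacet
  facet normal 0.0000 1.0000 0.0000
    outer loop
      vertex 3.4 19.4 0.0
      vertex 0.0 19.4 0.0
      vertex 0.0 19.4 6.6
    endloop
  endfacet
  facet normal 0.0000 1.0000 0.0000
    outer loop
      vertex 3.4 19.4 0.0
      vertex 0.0 19.4 6.6
      vertex 3.4 19.4 6.6
    endloop
  endfacet
  facet normal -1.0000 0.0000 0.0000
    outer loop
      vertex 0.0 19.4 0.0
      vertex 0.0 0.0 0.0
      vertex 0.0 0.0 6.6
    endloop
  endfacet
  facet normal -1.0000 0.0000 0.0000
    outer loop
      vertex 0.0 19.4 0.0
      vertex 0.0 0.0 6.6
      vertex 0.0 19.4 6.6
    endloop
  endfacet
endsolid part

The G0 Z moves step by Δz≈0.8 mm. Every layer's G1 loop is the same polygon, so the solid is a straight extrusion of it from z=0 to z≈6.6. Closing with flat bottom and top caps and triangulating gives 20 facets — an L-shaped prism: outer 27.4 × 19.4 mm, arm thicknesses ≈ 8.1 mm (horizontal) and 3.4 mm (vertical), extruded 6.6 mm in z.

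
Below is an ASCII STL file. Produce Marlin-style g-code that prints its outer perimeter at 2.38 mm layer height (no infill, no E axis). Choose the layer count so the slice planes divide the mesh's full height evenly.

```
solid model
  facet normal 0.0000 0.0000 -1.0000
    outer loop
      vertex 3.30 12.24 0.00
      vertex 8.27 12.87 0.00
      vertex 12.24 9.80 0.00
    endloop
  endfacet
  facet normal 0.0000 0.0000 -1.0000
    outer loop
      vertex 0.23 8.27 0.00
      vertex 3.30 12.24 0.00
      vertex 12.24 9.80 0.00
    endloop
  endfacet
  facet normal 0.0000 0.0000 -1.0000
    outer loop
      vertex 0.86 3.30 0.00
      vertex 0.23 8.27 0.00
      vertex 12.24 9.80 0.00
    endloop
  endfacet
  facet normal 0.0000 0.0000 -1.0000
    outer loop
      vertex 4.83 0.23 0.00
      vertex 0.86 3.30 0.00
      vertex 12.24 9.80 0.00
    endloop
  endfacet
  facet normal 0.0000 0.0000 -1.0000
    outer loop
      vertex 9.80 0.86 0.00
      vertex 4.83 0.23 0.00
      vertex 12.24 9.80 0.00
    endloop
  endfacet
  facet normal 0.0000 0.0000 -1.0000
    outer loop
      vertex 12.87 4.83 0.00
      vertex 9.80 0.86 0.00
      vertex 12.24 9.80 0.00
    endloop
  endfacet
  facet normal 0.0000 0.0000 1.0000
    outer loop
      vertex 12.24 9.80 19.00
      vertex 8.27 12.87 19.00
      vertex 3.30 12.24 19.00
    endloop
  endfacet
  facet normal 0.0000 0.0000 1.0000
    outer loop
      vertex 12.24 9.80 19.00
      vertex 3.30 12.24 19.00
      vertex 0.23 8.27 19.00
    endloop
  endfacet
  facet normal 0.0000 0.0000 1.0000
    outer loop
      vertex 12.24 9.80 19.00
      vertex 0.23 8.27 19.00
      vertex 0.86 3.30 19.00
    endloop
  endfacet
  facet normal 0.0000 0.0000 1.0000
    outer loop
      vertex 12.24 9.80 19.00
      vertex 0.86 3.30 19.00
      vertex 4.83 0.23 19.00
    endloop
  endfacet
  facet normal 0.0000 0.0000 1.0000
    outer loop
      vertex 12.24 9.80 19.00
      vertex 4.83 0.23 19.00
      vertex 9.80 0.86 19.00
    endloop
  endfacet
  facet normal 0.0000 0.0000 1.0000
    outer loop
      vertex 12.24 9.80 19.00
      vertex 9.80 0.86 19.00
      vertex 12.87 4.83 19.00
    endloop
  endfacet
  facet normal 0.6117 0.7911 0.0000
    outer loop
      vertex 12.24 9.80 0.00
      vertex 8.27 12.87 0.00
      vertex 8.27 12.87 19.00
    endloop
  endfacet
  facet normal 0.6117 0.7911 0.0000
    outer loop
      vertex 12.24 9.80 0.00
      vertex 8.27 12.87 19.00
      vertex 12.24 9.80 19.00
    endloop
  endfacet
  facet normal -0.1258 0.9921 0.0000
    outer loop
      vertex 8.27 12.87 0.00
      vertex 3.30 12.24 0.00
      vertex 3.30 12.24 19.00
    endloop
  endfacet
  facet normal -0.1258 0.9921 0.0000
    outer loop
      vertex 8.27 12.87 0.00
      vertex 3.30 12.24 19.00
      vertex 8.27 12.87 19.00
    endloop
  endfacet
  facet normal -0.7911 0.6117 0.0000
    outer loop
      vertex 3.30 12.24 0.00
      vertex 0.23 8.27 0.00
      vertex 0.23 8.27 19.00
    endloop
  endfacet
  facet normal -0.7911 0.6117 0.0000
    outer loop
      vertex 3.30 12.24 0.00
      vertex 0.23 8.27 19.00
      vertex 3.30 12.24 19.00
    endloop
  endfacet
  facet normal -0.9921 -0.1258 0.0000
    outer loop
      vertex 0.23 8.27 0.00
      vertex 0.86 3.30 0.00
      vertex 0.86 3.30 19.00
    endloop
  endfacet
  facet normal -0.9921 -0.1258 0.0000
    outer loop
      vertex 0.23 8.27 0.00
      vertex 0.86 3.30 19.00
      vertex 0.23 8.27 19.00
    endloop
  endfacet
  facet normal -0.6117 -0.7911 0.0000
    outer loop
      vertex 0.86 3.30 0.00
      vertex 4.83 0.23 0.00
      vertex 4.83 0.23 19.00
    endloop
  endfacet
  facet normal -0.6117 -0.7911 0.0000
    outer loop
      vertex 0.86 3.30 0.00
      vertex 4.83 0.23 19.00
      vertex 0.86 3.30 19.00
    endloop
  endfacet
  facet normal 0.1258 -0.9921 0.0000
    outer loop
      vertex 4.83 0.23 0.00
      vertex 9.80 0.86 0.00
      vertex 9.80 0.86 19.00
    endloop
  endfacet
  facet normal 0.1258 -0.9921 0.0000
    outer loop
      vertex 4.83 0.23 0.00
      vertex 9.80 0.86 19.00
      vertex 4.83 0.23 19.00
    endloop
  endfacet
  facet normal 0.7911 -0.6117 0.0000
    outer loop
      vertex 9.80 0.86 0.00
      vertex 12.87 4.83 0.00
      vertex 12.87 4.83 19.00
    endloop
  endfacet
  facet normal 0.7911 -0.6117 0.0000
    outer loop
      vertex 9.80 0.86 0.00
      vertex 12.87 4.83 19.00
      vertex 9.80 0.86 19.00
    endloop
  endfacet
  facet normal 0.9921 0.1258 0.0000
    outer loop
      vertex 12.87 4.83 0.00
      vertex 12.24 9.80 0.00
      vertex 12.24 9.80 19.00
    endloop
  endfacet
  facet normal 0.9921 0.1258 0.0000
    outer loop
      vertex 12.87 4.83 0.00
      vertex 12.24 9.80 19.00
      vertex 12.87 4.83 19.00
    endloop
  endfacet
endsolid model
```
; perimeter-only toolpath
G21 ; units = mm
G90 ; absolute positioning
G28 ; home
; layer 1
G0 Z2.38
G0 X12.24 Y9.80
G1 X8.27 Y12.87
G1 X3.30 Y12.24
G1 X0.23 Y8.27
G1 X0.86 Y3.30
G1 X4.83 Y0.23
G1 X9.80 Y0.86
G1 X12.87 Y4.83
G1 X12.24 Y9.80
; layer 2
G0 Z4.75
G0 X12.24 Y9.80
G1 X8.27 Y12.87
G1 X3.30 Y12.24
G1 X0.23 Y8.27
G1 X0.86 Y3.30
G1 X4.83 Y0.23
G1 X9.80 Y0.86
G1 X12.87 Y4.83
G1 X12.24 Y9.80
; layer 3
G0 Z7.12
G0 X12.24 Y9.80
G1 X8.27 Y12.87
G1 X3.30 Y12.24
G1 X0.23 Y8.27
G1 X0.86 Y3.30
G1 X4.83 Y0.23
G1 X9.80 Y0.86
G1 X12.87 Y4.83
G1 X12.24 Y9.80
; layer 4
G0 Z9.50
G0 X12.24 Y9.80
G1 X8.27 Y12.87
G1 X3.30 Y12.24
G1 X0.23 Y8.27
G1 X0.86 Y3.30
G1 X4.83 Y0.23
G1 X9.80 Y0.86
G1 X12.87 Y4.83
G1 X12.24 Y9.80
; layer 5
G0 Z11.88
G0 X12.24 Y9.80
G1 X8.27 Y12.87
G1 X3.30 Y12.24
G1 X0.23 Y8.27
G1 X0.86 Y3.30
G1 X4.83 Y0.23
G1 X9.80 Y0.86
G1 X12.87 Y4.83
G1 X12.24 Y9.80
; layer 6
G0 Z14.25
G0 X12.24 Y9.80
G1 X8.27 Y12.87
G1 X3.30 Y12.24
G1 X0.23 Y8.27
G1 X0.86 Y3.30
G1 X4.83 Y0.23
G1 X9.80 Y0.86
G1 X12.87 Y4.83
G1 X12.24 Y9.80
; layer 7
G0 Z16.62
G0 X12.24 Y9.80
G1 X8.27 Y12.87
G1 X3.30 Y12.24
G1 X0.23 Y8.27
G1 X0.86 Y3.30
G1 X4.83 Y0.23
G1 X9.80 Y0.86
G1 X12.87 Y4.83
G1 X12.24 Y9.80
; layer 8
G0 Z19.00
G0 X12.24 Y9.80
G1 X8.27 Y12.87
G1 X3.30 Y12.24
G1 X0.23 Y8.27
G1 X0.86 Y3.30
G1 X4.83 Y0.23
G1 X9.80 Y0.86
G1 X12.87 Y4.83
G1 X12.24 Y9.80
M2 ; end

The solid is a regular 8-sided prism (a cylinder approximated with 8 flat sides), circumscribed radius ≈ 6.55 mm, height ≈ 19 mm. Slicing at Δz = 2.38 mm — 8 equal slices spanning the solid's height, so layer i sits at z = i·h/8 — gives 8 non-empty perimeters. Each is a 8-segment closed polygon; G0 lifts to the layer z and rapids to the start vertex, then G1 traces the edges.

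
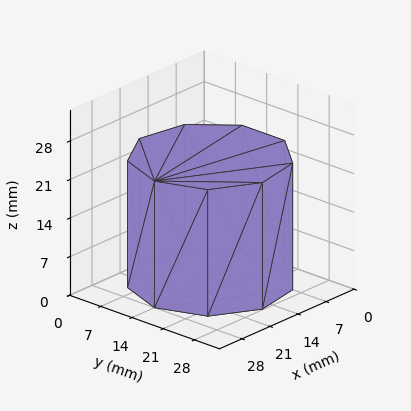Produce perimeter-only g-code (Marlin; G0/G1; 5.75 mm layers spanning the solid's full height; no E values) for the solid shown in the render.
Reading the render: the shape is a regular 9-sided prism (a cylinder approximated with 9 flat sides), circumscribed radius ≈ 14 mm, height ≈ 23 mm (dimensions read to the nearest mm from the axis ticks). For the g-code, the solid's height is divided into equal slices at the stated Δz and each level perimeter traced with G1 moves after a G0 lift.

; perimeter-only toolpath
G21 ; units = mm
G90 ; absolute positioning
G28 ; home
; layer 1
G0 Z5.75
G0 X28.00 Y14.00
G1 X24.72 Y23.00
G1 X16.43 Y27.79
G1 X7.00 Y26.12
G1 X0.84 Y18.79
G1 X0.84 Y9.21
G1 X7.00 Y1.88
G1 X16.43 Y0.21
G1 X24.72 Y5.00
G1 X28.00 Y14.00
; layer 2
G0 Z11.50
G0 X28.00 Y14.00
G1 X24.72 Y23.00
G1 X16.43 Y27.79
G1 X7.00 Y26.12
G1 X0.84 Y18.79
G1 X0.84 Y9.21
G1 X7.00 Y1.88
G1 X16.43 Y0.21
G1 X24.72 Y5.00
G1 X28.00 Y14.00
; layer 3
G0 Z17.25
G0 X28.00 Y14.00
G1 X24.72 Y23.00
G1 X16.43 Y27.79
G1 X7.00 Y26.12
G1 X0.84 Y18.79
G1 X0.84 Y9.21
G1 X7.00 Y1.88
G1 X16.43 Y0.21
G1 X24.72 Y5.00
G1 X28.00 Y14.00
; layer 4
G0 Z23.00
G0 X28.00 Y14.00
G1 X24.72 Y23.00
G1 X16.43 Y27.79
G1 X7.00 Y26.12
G1 X0.84 Y18.79
G1 X0.84 Y9.21
G1 X7.00 Y1.88
G1 X16.43 Y0.21
G1 X24.72 Y5.00
G1 X28.00 Y14.00
M2 ; end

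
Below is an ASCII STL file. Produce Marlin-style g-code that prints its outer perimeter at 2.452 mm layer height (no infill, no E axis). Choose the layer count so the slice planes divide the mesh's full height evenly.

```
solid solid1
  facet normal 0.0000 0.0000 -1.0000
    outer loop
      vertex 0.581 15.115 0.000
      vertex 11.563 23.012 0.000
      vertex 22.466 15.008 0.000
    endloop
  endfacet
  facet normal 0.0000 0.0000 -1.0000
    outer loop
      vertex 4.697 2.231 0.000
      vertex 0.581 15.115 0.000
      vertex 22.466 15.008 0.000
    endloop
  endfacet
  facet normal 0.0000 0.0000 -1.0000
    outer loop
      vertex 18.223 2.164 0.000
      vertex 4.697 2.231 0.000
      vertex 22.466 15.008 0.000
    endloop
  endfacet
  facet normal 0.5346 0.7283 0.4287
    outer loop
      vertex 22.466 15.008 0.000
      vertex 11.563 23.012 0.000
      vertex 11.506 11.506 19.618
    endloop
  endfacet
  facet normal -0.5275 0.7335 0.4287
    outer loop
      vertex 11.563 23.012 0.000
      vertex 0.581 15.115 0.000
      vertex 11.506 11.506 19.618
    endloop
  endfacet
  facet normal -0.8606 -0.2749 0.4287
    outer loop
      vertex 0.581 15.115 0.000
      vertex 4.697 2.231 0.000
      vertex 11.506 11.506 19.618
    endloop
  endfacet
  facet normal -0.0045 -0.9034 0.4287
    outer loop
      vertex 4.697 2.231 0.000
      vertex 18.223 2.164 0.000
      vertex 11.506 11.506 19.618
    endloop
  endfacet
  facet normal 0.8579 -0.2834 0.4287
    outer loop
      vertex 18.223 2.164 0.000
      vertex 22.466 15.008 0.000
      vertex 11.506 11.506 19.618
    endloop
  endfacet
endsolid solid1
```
; perimeter-only toolpath
G21 ; units = mm
G90 ; absolute positioning
G28 ; home
; layer 1
G0 Z2.452
G0 X21.096 Y14.570
G1 X11.556 Y21.574
G1 X1.947 Y14.664
G1 X5.548 Y3.390
G1 X17.383 Y3.332
G1 X21.096 Y14.570
; layer 2
G0 Z4.904
G0 X19.726 Y14.133
G1 X11.549 Y20.136
G1 X3.312 Y14.213
G1 X6.399 Y4.550
G1 X16.544 Y4.500
G1 X19.726 Y14.133
; layer 3
G0 Z7.357
G0 X18.356 Y13.695
G1 X11.542 Y18.697
G1 X4.678 Y13.762
G1 X7.250 Y5.709
G1 X15.704 Y5.667
G1 X18.356 Y13.695
; layer 4
G0 Z9.809
G0 X16.986 Y13.257
G1 X11.535 Y17.259
G1 X6.043 Y13.311
G1 X8.101 Y6.869
G1 X14.864 Y6.835
G1 X16.986 Y13.257
; layer 5
G0 Z12.261
G0 X15.616 Y12.819
G1 X11.527 Y15.821
G1 X7.409 Y12.859
G1 X8.953 Y8.028
G1 X14.025 Y8.003
G1 X15.616 Y12.819
; layer 6
G0 Z14.713
G0 X14.246 Y12.381
G1 X11.520 Y14.383
G1 X8.775 Y12.408
G1 X9.804 Y9.187
G1 X13.185 Y9.171
G1 X14.246 Y12.381
; layer 7
G0 Z17.166
G0 X12.876 Y11.944
G1 X11.513 Y12.944
G1 X10.140 Y11.957
G1 X10.655 Y10.347
G1 X12.346 Y10.338
G1 X12.876 Y11.944
M2 ; end

The solid is a regular 5-sided pyramid, base circumscribed radius ≈ 11.5 mm, apex at z ≈ 19.6 mm. Slicing at Δz = 2.452 mm — 8 equal slices spanning the solid's height, so layer i sits at z = i·h/8 — gives 7 non-empty perimeters. Each is a 5-segment closed polygon; G0 lifts to the layer z and rapids to the start vertex, then G1 traces the edges. The cross-section shrinks linearly with z (the slice at the apex is degenerate and omitted).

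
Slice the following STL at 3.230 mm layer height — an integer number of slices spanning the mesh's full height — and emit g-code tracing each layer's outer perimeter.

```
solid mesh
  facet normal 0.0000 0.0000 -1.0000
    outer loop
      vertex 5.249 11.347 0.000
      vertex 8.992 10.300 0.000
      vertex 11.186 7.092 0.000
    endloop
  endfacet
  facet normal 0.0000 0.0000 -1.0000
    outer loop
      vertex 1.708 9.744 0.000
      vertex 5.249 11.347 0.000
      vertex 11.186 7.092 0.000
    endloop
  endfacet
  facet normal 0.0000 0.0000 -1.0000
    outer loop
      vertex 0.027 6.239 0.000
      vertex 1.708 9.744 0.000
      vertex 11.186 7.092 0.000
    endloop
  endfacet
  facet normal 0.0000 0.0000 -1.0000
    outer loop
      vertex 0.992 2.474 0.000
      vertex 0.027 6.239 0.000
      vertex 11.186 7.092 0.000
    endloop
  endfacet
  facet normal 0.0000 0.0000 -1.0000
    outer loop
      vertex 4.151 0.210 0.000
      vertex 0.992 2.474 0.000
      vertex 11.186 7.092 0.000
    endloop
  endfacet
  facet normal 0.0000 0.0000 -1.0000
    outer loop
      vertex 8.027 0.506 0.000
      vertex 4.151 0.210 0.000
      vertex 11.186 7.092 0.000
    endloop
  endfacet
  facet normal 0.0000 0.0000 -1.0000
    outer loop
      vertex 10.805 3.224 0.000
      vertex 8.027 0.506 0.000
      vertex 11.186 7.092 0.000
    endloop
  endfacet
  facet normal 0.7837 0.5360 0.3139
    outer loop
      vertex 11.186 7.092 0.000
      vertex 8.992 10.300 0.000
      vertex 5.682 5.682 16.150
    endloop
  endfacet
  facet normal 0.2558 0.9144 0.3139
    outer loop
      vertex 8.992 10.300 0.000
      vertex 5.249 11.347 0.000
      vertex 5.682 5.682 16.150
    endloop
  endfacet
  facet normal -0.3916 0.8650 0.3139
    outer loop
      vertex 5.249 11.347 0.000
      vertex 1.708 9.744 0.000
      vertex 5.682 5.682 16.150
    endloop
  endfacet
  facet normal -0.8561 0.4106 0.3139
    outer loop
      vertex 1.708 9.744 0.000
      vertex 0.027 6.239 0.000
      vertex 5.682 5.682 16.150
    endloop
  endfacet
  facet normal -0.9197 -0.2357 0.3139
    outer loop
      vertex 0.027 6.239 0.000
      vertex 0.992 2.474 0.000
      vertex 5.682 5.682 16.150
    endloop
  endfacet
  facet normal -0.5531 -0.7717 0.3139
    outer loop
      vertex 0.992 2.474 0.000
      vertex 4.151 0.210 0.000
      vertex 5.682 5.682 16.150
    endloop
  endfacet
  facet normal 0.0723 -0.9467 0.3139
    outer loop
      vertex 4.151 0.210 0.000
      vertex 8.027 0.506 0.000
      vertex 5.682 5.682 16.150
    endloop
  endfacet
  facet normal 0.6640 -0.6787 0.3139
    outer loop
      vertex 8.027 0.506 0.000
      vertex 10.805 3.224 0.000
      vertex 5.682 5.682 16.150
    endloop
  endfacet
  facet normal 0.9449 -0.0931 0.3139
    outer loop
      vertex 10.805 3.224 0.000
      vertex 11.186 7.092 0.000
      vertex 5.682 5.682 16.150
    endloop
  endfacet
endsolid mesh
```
; perimeter-only toolpath
G21 ; units = mm
G90 ; absolute positioning
G28 ; home
; layer 1
G0 Z3.230
G0 X10.085 Y6.810
G1 X8.330 Y9.376
G1 X5.336 Y10.214
G1 X2.503 Y8.932
G1 X1.158 Y6.128
G1 X1.930 Y3.116
G1 X4.457 Y1.304
G1 X7.558 Y1.541
G1 X9.780 Y3.716
G1 X10.085 Y6.810
; layer 2
G0 Z6.460
G0 X8.984 Y6.528
G1 X7.668 Y8.453
G1 X5.422 Y9.081
G1 X3.298 Y8.119
G1 X2.289 Y6.016
G1 X2.868 Y3.757
G1 X4.763 Y2.399
G1 X7.089 Y2.576
G1 X8.756 Y4.207
G1 X8.984 Y6.528
; layer 3
G0 Z9.690
G0 X7.884 Y6.246
G1 X7.006 Y7.529
G1 X5.509 Y7.948
G1 X4.092 Y7.307
G1 X3.420 Y5.905
G1 X3.806 Y4.399
G1 X5.070 Y3.493
G1 X6.620 Y3.612
G1 X7.731 Y4.699
G1 X7.884 Y6.246
; layer 4
G0 Z12.920
G0 X6.783 Y5.964
G1 X6.344 Y6.606
G1 X5.595 Y6.815
G1 X4.887 Y6.494
G1 X4.551 Y5.793
G1 X4.744 Y5.040
G1 X5.376 Y4.588
G1 X6.151 Y4.647
G1 X6.707 Y5.190
G1 X6.783 Y5.964
M2 ; end

The solid is a regular 9-sided pyramid, base circumscribed radius ≈ 5.68 mm, apex at z ≈ 16.1 mm. Slicing at Δz = 3.230 mm — 5 equal slices spanning the solid's height, so layer i sits at z = i·h/5 — gives 4 non-empty perimeters. Each is a 9-segment closed polygon; G0 lifts to the layer z and rapids to the start vertex, then G1 traces the edges. The cross-section shrinks linearly with z (the slice at the apex is degenerate and omitted).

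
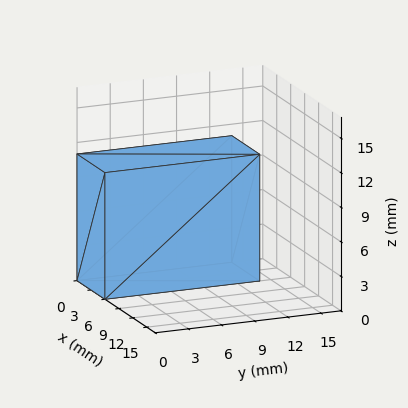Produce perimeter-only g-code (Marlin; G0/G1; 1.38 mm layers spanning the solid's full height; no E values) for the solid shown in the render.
Reading the render: the shape is a rectangular box, roughly 6 × 14 mm footprint and 11 mm tall (dimensions read to the nearest mm from the axis ticks). For the g-code, the solid's height is divided into equal slices at the stated Δz and each level perimeter traced with G1 moves after a G0 lift.

; perimeter-only toolpath
G21 ; units = mm
G90 ; absolute positioning
G28 ; home
; layer 1
G0 Z1.38
G0 X0.00 Y0.00
G1 X6.00 Y0.00
G1 X6.00 Y14.00
G1 X0.00 Y14.00
G1 X0.00 Y0.00
; layer 2
G0 Z2.75
G0 X0.00 Y0.00
G1 X6.00 Y0.00
G1 X6.00 Y14.00
G1 X0.00 Y14.00
G1 X0.00 Y0.00
; layer 3
G0 Z4.12
G0 X0.00 Y0.00
G1 X6.00 Y0.00
G1 X6.00 Y14.00
G1 X0.00 Y14.00
G1 X0.00 Y0.00
; layer 4
G0 Z5.50
G0 X0.00 Y0.00
G1 X6.00 Y0.00
G1 X6.00 Y14.00
G1 X0.00 Y14.00
G1 X0.00 Y0.00
; layer 5
G0 Z6.88
G0 X0.00 Y0.00
G1 X6.00 Y0.00
G1 X6.00 Y14.00
G1 X0.00 Y14.00
G1 X0.00 Y0.00
; layer 6
G0 Z8.25
G0 X0.00 Y0.00
G1 X6.00 Y0.00
G1 X6.00 Y14.00
G1 X0.00 Y14.00
G1 X0.00 Y0.00
; layer 7
G0 Z9.62
G0 X0.00 Y0.00
G1 X6.00 Y0.00
G1 X6.00 Y14.00
G1 X0.00 Y14.00
G1 X0.00 Y0.00
; layer 8
G0 Z11.00
G0 X0.00 Y0.00
G1 X6.00 Y0.00
G1 X6.00 Y14.00
G1 X0.00 Y14.00
G1 X0.00 Y0.00
M2 ; end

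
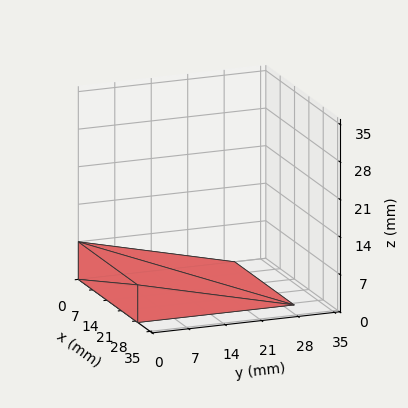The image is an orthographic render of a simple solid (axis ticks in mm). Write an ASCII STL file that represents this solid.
Reading the render: the shape is a wedge (ramp): 29 × 30 mm base, rising to 7 mm along the y=0 edge and sloping linearly to z=0 at y=30 (dimensions read to the nearest mm from the axis ticks). For the STL, each face is triangulated and given an outward normal.

solid part
  facet normal 0.0000 0.0000 -1.0000
    outer loop
      vertex 29.00 30.00 0.00
      vertex 29.00 0.00 0.00
      vertex 0.00 0.00 0.00
    endloop
  endfacet
  facet normal 0.0000 0.0000 -1.0000
    outer loop
      vertex 0.00 30.00 0.00
      vertex 29.00 30.00 0.00
      vertex 0.00 0.00 0.00
    endloop
  endfacet
  facet normal 0.0000 -1.0000 0.0000
    outer loop
      vertex 0.00 0.00 0.00
      vertex 29.00 0.00 0.00
      vertex 29.00 0.00 7.00
    endloop
  endfacet
  facet normal 0.0000 -1.0000 0.0000
    outer loop
      vertex 0.00 0.00 0.00
      vertex 29.00 0.00 7.00
      vertex 0.00 0.00 7.00
    endloop
  endfacet
  facet normal 0.0000 0.2272 0.9738
    outer loop
      vertex 0.00 0.00 7.00
      vertex 29.00 0.00 7.00
      vertex 29.00 30.00 0.00
    endloop
  endfacet
  facet normal 0.0000 0.2272 0.9738
    outer loop
      vertex 0.00 0.00 7.00
      vertex 29.00 30.00 0.00
      vertex 0.00 30.00 0.00
    endloop
  endfacet
  facet normal -1.0000 0.0000 0.0000
    outer loop
      vertex 0.00 0.00 7.00
      vertex 0.00 30.00 0.00
      vertex 0.00 0.00 0.00
    endloop
  endfacet
  facet normal 1.0000 0.0000 0.0000
    outer loop
      vertex 29.00 0.00 0.00
      vertex 29.00 30.00 0.00
      vertex 29.00 0.00 7.00
    endloop
  endfacet
endsolid part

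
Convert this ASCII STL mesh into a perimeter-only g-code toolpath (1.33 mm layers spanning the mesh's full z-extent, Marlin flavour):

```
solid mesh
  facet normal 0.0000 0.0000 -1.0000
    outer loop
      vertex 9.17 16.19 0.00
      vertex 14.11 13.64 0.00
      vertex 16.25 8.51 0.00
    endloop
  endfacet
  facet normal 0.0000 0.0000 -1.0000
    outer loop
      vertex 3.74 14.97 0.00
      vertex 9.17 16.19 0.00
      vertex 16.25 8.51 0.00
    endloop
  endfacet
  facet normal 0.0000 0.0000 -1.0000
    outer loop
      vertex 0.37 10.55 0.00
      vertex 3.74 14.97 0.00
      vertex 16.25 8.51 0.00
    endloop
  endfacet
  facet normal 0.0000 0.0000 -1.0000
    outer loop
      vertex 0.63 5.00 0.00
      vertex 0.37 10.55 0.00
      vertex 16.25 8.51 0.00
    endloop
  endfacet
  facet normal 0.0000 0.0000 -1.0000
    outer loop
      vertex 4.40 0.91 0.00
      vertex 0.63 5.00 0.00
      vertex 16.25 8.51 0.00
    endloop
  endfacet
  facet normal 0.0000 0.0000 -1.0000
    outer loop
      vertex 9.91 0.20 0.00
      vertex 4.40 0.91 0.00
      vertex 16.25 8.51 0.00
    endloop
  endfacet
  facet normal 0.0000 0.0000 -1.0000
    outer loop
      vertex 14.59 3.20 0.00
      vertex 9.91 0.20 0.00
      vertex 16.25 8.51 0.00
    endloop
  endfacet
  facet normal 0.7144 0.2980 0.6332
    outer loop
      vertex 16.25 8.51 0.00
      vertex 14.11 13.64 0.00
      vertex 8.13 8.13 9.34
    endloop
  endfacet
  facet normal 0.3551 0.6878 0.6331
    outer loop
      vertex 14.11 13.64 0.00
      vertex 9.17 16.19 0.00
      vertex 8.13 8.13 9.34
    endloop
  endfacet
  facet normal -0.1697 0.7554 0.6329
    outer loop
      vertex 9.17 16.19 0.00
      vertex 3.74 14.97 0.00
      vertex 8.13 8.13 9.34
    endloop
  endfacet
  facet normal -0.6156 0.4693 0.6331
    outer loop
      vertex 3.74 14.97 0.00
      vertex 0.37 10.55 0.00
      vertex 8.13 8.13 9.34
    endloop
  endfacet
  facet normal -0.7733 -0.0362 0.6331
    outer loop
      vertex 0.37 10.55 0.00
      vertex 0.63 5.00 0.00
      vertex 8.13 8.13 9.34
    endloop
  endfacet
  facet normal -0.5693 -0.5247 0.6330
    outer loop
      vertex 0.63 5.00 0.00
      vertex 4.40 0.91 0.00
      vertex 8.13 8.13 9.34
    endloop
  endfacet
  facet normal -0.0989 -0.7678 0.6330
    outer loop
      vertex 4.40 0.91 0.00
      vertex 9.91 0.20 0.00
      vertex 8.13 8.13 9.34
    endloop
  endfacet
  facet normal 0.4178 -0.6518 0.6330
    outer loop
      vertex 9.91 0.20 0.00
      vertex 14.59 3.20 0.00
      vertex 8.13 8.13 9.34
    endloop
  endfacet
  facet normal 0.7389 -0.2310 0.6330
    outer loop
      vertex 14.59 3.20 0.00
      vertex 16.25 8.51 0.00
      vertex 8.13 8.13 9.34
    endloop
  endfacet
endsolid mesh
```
; perimeter-only toolpath
G21 ; units = mm
G90 ; absolute positioning
G28 ; home
; layer 1
G0 Z1.33
G0 X15.09 Y8.46
G1 X13.26 Y12.85
G1 X9.02 Y15.04
G1 X4.37 Y13.99
G1 X1.48 Y10.20
G1 X1.70 Y5.45
G1 X4.93 Y1.94
G1 X9.66 Y1.33
G1 X13.67 Y3.90
G1 X15.09 Y8.46
; layer 2
G0 Z2.67
G0 X13.93 Y8.40
G1 X12.40 Y12.07
G1 X8.87 Y13.89
G1 X4.99 Y13.02
G1 X2.59 Y9.86
G1 X2.77 Y5.89
G1 X5.47 Y2.97
G1 X9.40 Y2.47
G1 X12.74 Y4.61
G1 X13.93 Y8.40
; layer 3
G0 Z4.00
G0 X12.77 Y8.35
G1 X11.55 Y11.28
G1 X8.72 Y12.74
G1 X5.62 Y12.04
G1 X3.70 Y9.51
G1 X3.84 Y6.34
G1 X6.00 Y4.00
G1 X9.15 Y3.60
G1 X11.82 Y5.31
G1 X12.77 Y8.35
; layer 4
G0 Z5.34
G0 X11.61 Y8.29
G1 X10.69 Y10.49
G1 X8.58 Y11.58
G1 X6.25 Y11.06
G1 X4.80 Y9.17
G1 X4.92 Y6.79
G1 X6.53 Y5.04
G1 X8.89 Y4.73
G1 X10.90 Y6.02
G1 X11.61 Y8.29
; layer 5
G0 Z6.67
G0 X10.45 Y8.24
G1 X9.84 Y9.70
G1 X8.43 Y10.43
G1 X6.88 Y10.08
G1 X5.91 Y8.82
G1 X5.99 Y7.24
G1 X7.06 Y6.07
G1 X8.64 Y5.86
G1 X9.98 Y6.72
G1 X10.45 Y8.24
; layer 6
G0 Z8.01
G0 X9.29 Y8.18
G1 X8.98 Y8.92
G1 X8.28 Y9.28
G1 X7.50 Y9.11
G1 X7.02 Y8.48
G1 X7.06 Y7.68
G1 X7.60 Y7.10
G1 X8.38 Y7.00
G1 X9.05 Y7.43
G1 X9.29 Y8.18
M2 ; end

The solid is a regular 9-sided pyramid, base circumscribed radius ≈ 8.13 mm, apex at z ≈ 9.34 mm. Slicing at Δz = 1.33 mm — 7 equal slices spanning the solid's height, so layer i sits at z = i·h/7 — gives 6 non-empty perimeters. Each is a 9-segment closed polygon; G0 lifts to the layer z and rapids to the start vertex, then G1 traces the edges. The cross-section shrinks linearly with z (the slice at the apex is degenerate and omitted).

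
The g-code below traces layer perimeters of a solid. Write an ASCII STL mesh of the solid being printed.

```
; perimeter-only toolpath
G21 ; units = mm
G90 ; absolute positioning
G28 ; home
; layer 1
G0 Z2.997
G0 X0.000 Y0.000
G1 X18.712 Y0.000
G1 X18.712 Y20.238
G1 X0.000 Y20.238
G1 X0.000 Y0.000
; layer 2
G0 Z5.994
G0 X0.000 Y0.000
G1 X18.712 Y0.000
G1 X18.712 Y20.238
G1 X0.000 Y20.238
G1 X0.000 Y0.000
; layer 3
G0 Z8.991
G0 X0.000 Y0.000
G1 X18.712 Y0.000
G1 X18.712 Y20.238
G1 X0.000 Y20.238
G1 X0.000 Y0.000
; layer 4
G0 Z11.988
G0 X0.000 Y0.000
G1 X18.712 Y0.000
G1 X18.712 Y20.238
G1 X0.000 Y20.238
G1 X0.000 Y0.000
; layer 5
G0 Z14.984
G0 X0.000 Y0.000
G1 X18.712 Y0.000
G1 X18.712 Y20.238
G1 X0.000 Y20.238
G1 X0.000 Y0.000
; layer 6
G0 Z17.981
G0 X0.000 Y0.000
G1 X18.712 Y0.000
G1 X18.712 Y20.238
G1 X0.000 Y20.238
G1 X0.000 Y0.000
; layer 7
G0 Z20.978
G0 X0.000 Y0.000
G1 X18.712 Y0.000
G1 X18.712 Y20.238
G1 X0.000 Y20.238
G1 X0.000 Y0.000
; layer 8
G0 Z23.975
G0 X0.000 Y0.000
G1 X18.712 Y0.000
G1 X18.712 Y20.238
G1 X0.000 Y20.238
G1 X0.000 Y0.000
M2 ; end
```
solid part
  facet normal 0.0000 0.0000 -1.0000
    outer loop
      vertex 18.712 20.238 0.000
      vertex 18.712 0.000 0.000
      vertex 0.000 0.000 0.000
    endloop
  endfacet
  facet normal 0.0000 0.0000 -1.0000
    outer loop
      vertex 0.000 20.238 0.000
      vertex 18.712 20.238 0.000
      vertex 0.000 0.000 0.000
    endloop
  endfacet
  facet normal 0.0000 0.0000 1.0000
    outer loop
      vertex 0.000 0.000 23.975
      vertex 18.712 0.000 23.975
      vertex 18.712 20.238 23.975
    endloop
  endfacet
  facet normal 0.0000 0.0000 1.0000
    outer loop
      vertex 0.000 0.000 23.975
      vertex 18.712 20.238 23.975
      vertex 0.000 20.238 23.975
    endloop
  endfacet
  facet normal 0.0000 -1.0000 0.0000
    outer loop
      vertex 0.000 0.000 0.000
      vertex 18.712 0.000 0.000
      vertex 18.712 0.000 23.975
    endloop
  endfacet
  facet normal 0.0000 -1.0000 0.0000
    outer loop
      vertex 0.000 0.000 0.000
      vertex 18.712 0.000 23.975
      vertex 0.000 0.000 23.975
    endloop
  endfacet
  facet normal 0.0000 1.0000 0.0000
    outer loop
      vertex 18.712 20.238 23.975
      vertex 18.712 20.238 0.000
      vertex 0.000 20.238 0.000
    endloop
  endfacet
  facet normal 0.0000 1.0000 0.0000
    outer loop
      vertex 0.000 20.238 23.975
      vertex 18.712 20.238 23.975
      vertex 0.000 20.238 0.000
    endloop
  endfacet
  facet normal -1.0000 0.0000 0.0000
    outer loop
      vertex 0.000 20.238 23.975
      vertex 0.000 20.238 0.000
      vertex 0.000 0.000 0.000
    endloop
  endfacet
  facet normal -1.0000 0.0000 0.0000
    outer loop
      vertex 0.000 0.000 23.975
      vertex 0.000 20.238 23.975
      vertex 0.000 0.000 0.000
    endloop
  endfacet
  facet normal 1.0000 0.0000 0.0000
    outer loop
      vertex 18.712 0.000 0.000
      vertex 18.712 20.238 0.000
      vertex 18.712 20.238 23.975
    endloop
  endfacet
  facet normal 1.0000 0.0000 0.0000
    outer loop
      vertex 18.712 0.000 0.000
      vertex 18.712 20.238 23.975
      vertex 18.712 0.000 23.975
    endloop
  endfacet
endsolid part

The G0 Z moves step by Δz≈2.997 mm. Every layer's G1 loop is the same polygon, so the solid is a straight extrusion of it from z=0 to z≈24. Closing with flat bottom and top caps and triangulating gives 12 facets — a rectangular box, roughly 18.7 × 20.2 mm footprint and 24 mm tall.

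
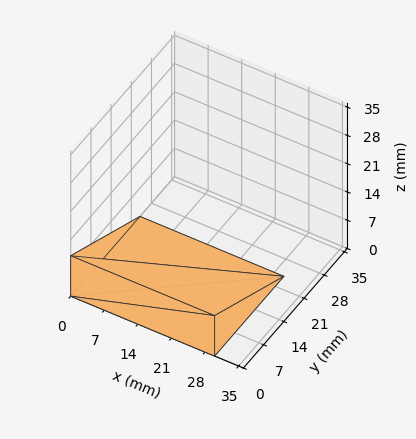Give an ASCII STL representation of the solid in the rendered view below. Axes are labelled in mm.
Reading the render: the shape is a wedge (ramp): 30 × 24 mm base, rising to 10 mm along the y=0 edge and sloping linearly to z=0 at y=24 (dimensions read to the nearest mm from the axis ticks). For the STL, each face is triangulated and given an outward normal.

solid part
  facet normal 0.0000 0.0000 -1.0000
    outer loop
      vertex 30.00 24.00 0.00
      vertex 30.00 0.00 0.00
      vertex 0.00 0.00 0.00
    endloop
  endfacet
  facet normal 0.0000 0.0000 -1.0000
    outer loop
      vertex 0.00 24.00 0.00
      vertex 30.00 24.00 0.00
      vertex 0.00 0.00 0.00
    endloop
  endfacet
  facet normal 0.0000 -1.0000 0.0000
    outer loop
      vertex 0.00 0.00 0.00
      vertex 30.00 0.00 0.00
      vertex 30.00 0.00 10.00
    endloop
  endfacet
  facet normal 0.0000 -1.0000 0.0000
    outer loop
      vertex 0.00 0.00 0.00
      vertex 30.00 0.00 10.00
      vertex 0.00 0.00 10.00
    endloop
  endfacet
  facet normal 0.0000 0.3846 0.9231
    outer loop
      vertex 0.00 0.00 10.00
      vertex 30.00 0.00 10.00
      vertex 30.00 24.00 0.00
    endloop
  endfacet
  facet normal 0.0000 0.3846 0.9231
    outer loop
      vertex 0.00 0.00 10.00
      vertex 30.00 24.00 0.00
      vertex 0.00 24.00 0.00
    endloop
  endfacet
  facet normal -1.0000 0.0000 0.0000
    outer loop
      vertex 0.00 0.00 10.00
      vertex 0.00 24.00 0.00
      vertex 0.00 0.00 0.00
    endloop
  endfacet
  facet normal 1.0000 0.0000 0.0000
    outer loop
      vertex 30.00 0.00 0.00
      vertex 30.00 24.00 0.00
      vertex 30.00 0.00 10.00
    endloop
  endfacet
endsolid part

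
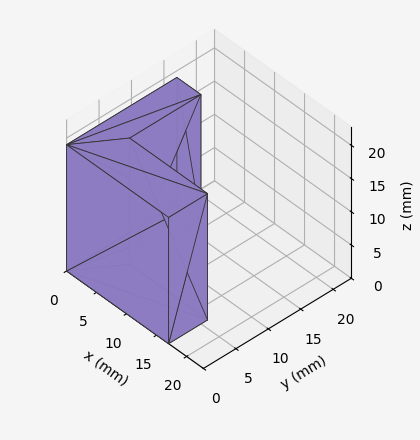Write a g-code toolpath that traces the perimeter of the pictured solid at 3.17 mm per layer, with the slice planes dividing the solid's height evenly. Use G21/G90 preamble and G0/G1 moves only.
Reading the render: the shape is an L-shaped prism: outer 17 × 17 mm, arm thicknesses ≈ 6 mm (horizontal) and 4 mm (vertical), extruded 19 mm in z (dimensions read to the nearest mm from the axis ticks). For the g-code, the solid's height is divided into equal slices at the stated Δz and each level perimeter traced with G1 moves after a G0 lift.

; perimeter-only toolpath
G21 ; units = mm
G90 ; absolute positioning
G28 ; home
; layer 1
G0 Z3.17
G0 X0.00 Y0.00
G1 X17.00 Y0.00
G1 X17.00 Y6.00
G1 X4.00 Y6.00
G1 X4.00 Y17.00
G1 X0.00 Y17.00
G1 X0.00 Y0.00
; layer 2
G0 Z6.33
G0 X0.00 Y0.00
G1 X17.00 Y0.00
G1 X17.00 Y6.00
G1 X4.00 Y6.00
G1 X4.00 Y17.00
G1 X0.00 Y17.00
G1 X0.00 Y0.00
; layer 3
G0 Z9.50
G0 X0.00 Y0.00
G1 X17.00 Y0.00
G1 X17.00 Y6.00
G1 X4.00 Y6.00
G1 X4.00 Y17.00
G1 X0.00 Y17.00
G1 X0.00 Y0.00
; layer 4
G0 Z12.67
G0 X0.00 Y0.00
G1 X17.00 Y0.00
G1 X17.00 Y6.00
G1 X4.00 Y6.00
G1 X4.00 Y17.00
G1 X0.00 Y17.00
G1 X0.00 Y0.00
; layer 5
G0 Z15.83
G0 X0.00 Y0.00
G1 X17.00 Y0.00
G1 X17.00 Y6.00
G1 X4.00 Y6.00
G1 X4.00 Y17.00
G1 X0.00 Y17.00
G1 X0.00 Y0.00
; layer 6
G0 Z19.00
G0 X0.00 Y0.00
G1 X17.00 Y0.00
G1 X17.00 Y6.00
G1 X4.00 Y6.00
G1 X4.00 Y17.00
G1 X0.00 Y17.00
G1 X0.00 Y0.00
M2 ; end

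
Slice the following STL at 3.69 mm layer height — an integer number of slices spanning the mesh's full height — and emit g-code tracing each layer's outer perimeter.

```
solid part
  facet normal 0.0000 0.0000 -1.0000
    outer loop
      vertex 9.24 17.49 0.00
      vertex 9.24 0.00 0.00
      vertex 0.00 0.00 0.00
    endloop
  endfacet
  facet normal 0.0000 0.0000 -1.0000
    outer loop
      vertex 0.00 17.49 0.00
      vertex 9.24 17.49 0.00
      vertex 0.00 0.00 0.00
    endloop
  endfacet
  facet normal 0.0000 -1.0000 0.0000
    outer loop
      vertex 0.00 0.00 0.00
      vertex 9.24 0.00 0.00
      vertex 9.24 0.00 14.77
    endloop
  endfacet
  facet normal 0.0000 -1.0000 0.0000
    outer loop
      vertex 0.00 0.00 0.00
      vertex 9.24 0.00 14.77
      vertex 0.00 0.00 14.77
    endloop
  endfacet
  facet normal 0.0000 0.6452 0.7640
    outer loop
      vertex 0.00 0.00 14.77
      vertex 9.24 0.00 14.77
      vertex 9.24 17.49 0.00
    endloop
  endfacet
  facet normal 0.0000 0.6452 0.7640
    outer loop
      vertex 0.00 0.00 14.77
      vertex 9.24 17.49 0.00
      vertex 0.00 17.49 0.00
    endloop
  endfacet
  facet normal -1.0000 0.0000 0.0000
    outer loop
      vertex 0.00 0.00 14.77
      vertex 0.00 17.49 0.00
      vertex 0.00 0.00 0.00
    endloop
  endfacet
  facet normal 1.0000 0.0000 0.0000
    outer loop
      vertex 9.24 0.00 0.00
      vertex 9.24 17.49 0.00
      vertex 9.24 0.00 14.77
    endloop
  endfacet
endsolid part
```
; perimeter-only toolpath
G21 ; units = mm
G90 ; absolute positioning
G28 ; home
; layer 1
G0 Z3.69
G0 X0.00 Y0.00
G1 X9.24 Y0.00
G1 X9.24 Y13.12
G1 X0.00 Y13.12
G1 X0.00 Y0.00
; layer 2
G0 Z7.38
G0 X0.00 Y0.00
G1 X9.24 Y0.00
G1 X9.24 Y8.74
G1 X0.00 Y8.74
G1 X0.00 Y0.00
; layer 3
G0 Z11.08
G0 X0.00 Y0.00
G1 X9.24 Y0.00
G1 X9.24 Y4.37
G1 X0.00 Y4.37
G1 X0.00 Y0.00
M2 ; end

The solid is a wedge (ramp): 9.24 × 17.5 mm base, rising to 14.8 mm along the y=0 edge and sloping linearly to z=0 at y=17.5. Slicing at Δz = 3.69 mm — 4 equal slices spanning the solid's height, so layer i sits at z = i·h/4 — gives 3 non-empty perimeters. Each is a 4-segment closed polygon; G0 lifts to the layer z and rapids to the start vertex, then G1 traces the edges. The cross-section shrinks linearly with z (the slice at the apex is degenerate and omitted).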